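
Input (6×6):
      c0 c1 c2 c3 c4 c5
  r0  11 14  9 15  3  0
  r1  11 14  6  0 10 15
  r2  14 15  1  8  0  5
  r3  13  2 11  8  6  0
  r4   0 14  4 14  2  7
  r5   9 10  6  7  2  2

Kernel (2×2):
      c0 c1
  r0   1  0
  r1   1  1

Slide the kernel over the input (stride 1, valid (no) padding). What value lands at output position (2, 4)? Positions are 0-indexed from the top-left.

6

The receptive field on the input at this output position is [0 5 / 6 0]. Elementwise product with the kernel and sum: 0·1 + 6·1 + 0·1.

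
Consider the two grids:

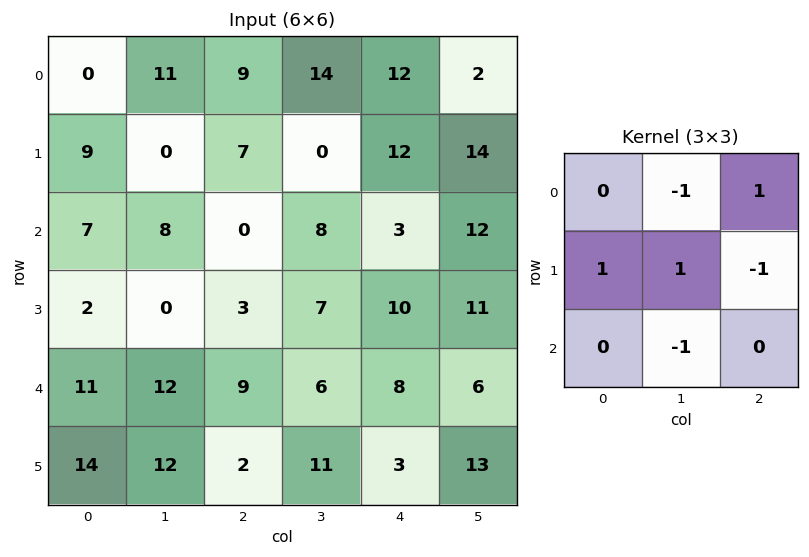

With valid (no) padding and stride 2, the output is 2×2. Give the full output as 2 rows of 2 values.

-8 -15
-21 -11

Output[0,0]: The receptive field on the input at this output position is [0 11 9 / 9 0 7 / 7 8 0]. Elementwise product with the kernel and sum: 11·-1 + 9·1 + 9·1 + 0·1 + 7·-1 + 8·-1.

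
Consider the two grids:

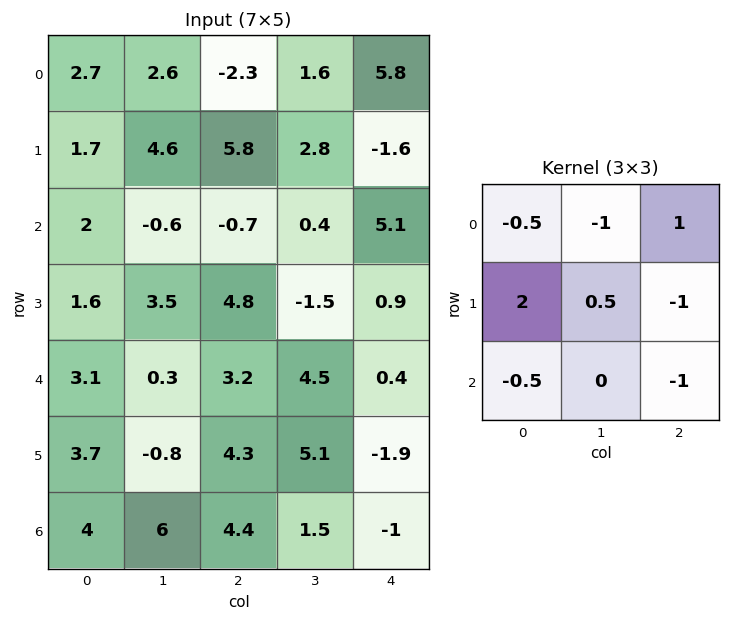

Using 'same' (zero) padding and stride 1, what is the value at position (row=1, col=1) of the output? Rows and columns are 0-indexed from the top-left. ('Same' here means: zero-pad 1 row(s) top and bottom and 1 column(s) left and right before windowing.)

-6.65

The receptive field on the zero-padded input at this output position is [2.7 2.6 -2.3 / 1.7 4.6 5.8 / 2 -0.6 -0.7]. Elementwise product with the kernel and sum: 2.7·-0.5 + 2.6·-1 + -2.3·1 + 1.7·2 + 4.6·0.5 + 5.8·-1 + 2·-0.5 + -0.7·-1.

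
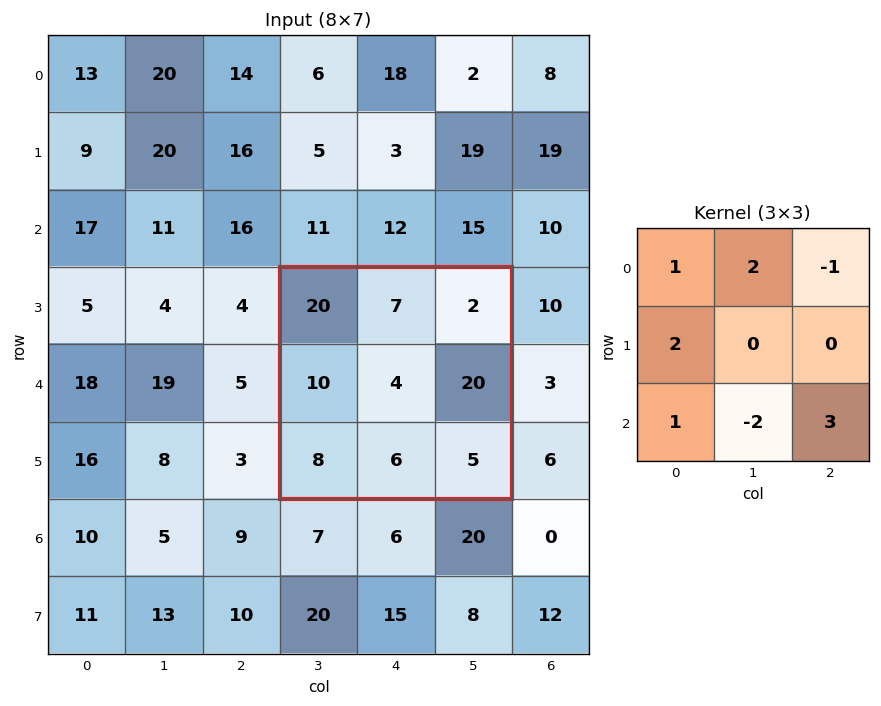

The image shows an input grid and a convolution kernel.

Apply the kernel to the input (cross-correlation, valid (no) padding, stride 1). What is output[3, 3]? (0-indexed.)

The receptive field on the input at this output position is [20 7 2 / 10 4 20 / 8 6 5]. Elementwise product with the kernel and sum: 20·1 + 7·2 + 2·-1 + 10·2 + 8·1 + 6·-2 + 5·3.

63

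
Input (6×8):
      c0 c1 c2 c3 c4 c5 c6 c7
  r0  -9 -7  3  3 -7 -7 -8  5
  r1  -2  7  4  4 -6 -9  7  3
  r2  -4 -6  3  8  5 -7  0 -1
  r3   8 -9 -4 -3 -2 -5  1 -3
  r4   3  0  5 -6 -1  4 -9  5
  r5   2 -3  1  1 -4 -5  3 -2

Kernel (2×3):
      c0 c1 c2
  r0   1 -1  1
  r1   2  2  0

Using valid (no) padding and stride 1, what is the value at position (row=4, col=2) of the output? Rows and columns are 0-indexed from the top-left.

The receptive field on the input at this output position is [5 -6 -1 / 1 1 -4]. Elementwise product with the kernel and sum: 5·1 + -6·-1 + -1·1 + 1·2 + 1·2.

14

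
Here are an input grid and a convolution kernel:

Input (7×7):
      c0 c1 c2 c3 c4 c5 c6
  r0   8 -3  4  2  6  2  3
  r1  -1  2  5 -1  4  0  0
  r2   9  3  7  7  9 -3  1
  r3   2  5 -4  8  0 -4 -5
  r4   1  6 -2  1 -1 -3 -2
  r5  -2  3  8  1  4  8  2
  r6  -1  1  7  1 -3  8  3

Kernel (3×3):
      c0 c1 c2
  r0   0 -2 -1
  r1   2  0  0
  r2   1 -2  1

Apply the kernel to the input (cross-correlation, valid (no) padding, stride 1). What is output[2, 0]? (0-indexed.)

-22

The receptive field on the input at this output position is [9 3 7 / 2 5 -4 / 1 6 -2]. Elementwise product with the kernel and sum: 3·-2 + 7·-1 + 2·2 + 1·1 + 6·-2 + -2·1.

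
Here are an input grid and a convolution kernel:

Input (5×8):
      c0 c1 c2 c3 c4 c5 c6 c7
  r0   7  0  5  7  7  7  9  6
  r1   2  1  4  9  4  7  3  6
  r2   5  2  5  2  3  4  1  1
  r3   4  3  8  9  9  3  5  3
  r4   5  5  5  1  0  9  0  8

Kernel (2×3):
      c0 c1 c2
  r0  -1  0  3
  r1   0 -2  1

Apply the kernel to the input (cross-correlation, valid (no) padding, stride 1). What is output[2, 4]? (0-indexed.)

The receptive field on the input at this output position is [3 4 1 / 9 3 5]. Elementwise product with the kernel and sum: 3·-1 + 1·3 + 3·-2 + 5·1.

-1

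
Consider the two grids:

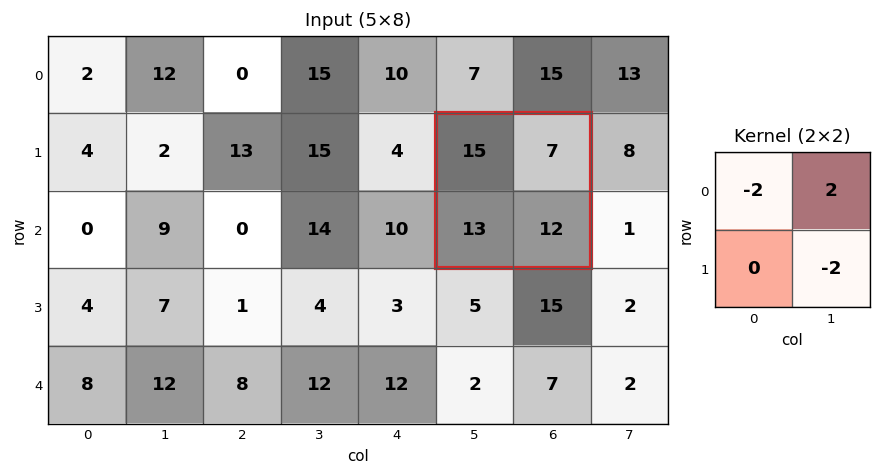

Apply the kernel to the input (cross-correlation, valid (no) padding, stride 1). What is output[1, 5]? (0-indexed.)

-40

The receptive field on the input at this output position is [15 7 / 13 12]. Elementwise product with the kernel and sum: 15·-2 + 7·2 + 12·-2.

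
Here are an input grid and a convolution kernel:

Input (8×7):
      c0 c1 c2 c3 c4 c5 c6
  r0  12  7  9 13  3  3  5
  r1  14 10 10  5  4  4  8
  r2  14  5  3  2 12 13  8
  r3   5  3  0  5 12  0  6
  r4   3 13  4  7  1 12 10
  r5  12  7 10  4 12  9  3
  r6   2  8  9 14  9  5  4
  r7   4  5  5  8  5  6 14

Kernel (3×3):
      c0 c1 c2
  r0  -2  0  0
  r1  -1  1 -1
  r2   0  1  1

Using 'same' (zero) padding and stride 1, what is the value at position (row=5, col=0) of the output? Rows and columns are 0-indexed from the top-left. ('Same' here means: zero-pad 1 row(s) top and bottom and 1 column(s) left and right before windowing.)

15

The receptive field on the zero-padded input at this output position is [0 3 13 / 0 12 7 / 0 2 8]. Elementwise product with the kernel and sum: 0·-2 + 0·-1 + 12·1 + 7·-1 + 2·1 + 8·1.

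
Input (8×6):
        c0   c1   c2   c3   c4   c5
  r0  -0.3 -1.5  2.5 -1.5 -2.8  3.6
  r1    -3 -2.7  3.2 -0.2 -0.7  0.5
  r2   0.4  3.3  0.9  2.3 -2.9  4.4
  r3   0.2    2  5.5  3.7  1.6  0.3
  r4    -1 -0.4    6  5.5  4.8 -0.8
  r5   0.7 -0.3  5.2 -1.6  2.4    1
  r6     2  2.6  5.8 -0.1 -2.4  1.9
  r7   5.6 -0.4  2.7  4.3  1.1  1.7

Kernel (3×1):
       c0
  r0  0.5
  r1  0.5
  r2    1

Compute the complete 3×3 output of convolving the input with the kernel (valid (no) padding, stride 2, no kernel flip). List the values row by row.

Output[0,0]: The receptive field on the input at this output position is [-0.3 / -3 / 0.4]. Elementwise product with the kernel and sum: -0.3·0.5 + -3·0.5 + 0.4·1.
Output[0,1]: The receptive field on the input at this output position is [2.5 / 3.2 / 0.9]. Elementwise product with the kernel and sum: 2.5·0.5 + 3.2·0.5 + 0.9·1.

-1.25 3.75 -4.65
-0.7 9.2 4.15
1.85 11.4 1.2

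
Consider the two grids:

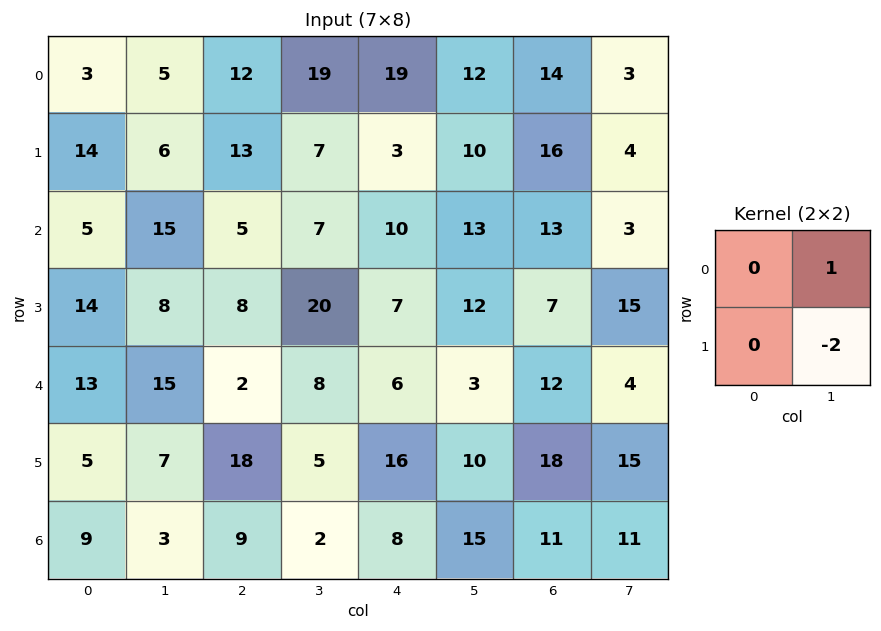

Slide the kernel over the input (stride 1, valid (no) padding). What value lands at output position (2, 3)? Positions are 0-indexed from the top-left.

The receptive field on the input at this output position is [7 10 / 20 7]. Elementwise product with the kernel and sum: 10·1 + 7·-2.

-4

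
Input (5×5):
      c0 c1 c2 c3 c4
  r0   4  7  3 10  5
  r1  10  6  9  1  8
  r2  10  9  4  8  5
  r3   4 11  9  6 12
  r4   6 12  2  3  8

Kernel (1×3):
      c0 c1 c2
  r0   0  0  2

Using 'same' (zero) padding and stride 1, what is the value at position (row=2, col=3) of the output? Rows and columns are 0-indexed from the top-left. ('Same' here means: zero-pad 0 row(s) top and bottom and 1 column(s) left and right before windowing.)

10

The receptive field on the zero-padded input at this output position is [4 8 5]. Elementwise product with the kernel and sum: 5·2.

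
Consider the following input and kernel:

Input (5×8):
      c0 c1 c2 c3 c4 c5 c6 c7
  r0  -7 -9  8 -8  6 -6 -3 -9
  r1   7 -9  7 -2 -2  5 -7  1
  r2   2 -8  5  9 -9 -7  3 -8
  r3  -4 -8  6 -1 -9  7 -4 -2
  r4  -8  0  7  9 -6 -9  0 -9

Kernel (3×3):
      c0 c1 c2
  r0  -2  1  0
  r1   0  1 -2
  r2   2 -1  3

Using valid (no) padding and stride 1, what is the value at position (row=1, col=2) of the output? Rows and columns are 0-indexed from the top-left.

-3

The receptive field on the input at this output position is [7 -2 -2 / 5 9 -9 / 6 -1 -9]. Elementwise product with the kernel and sum: 7·-2 + -2·1 + 9·1 + -9·-2 + 6·2 + -1·-1 + -9·3.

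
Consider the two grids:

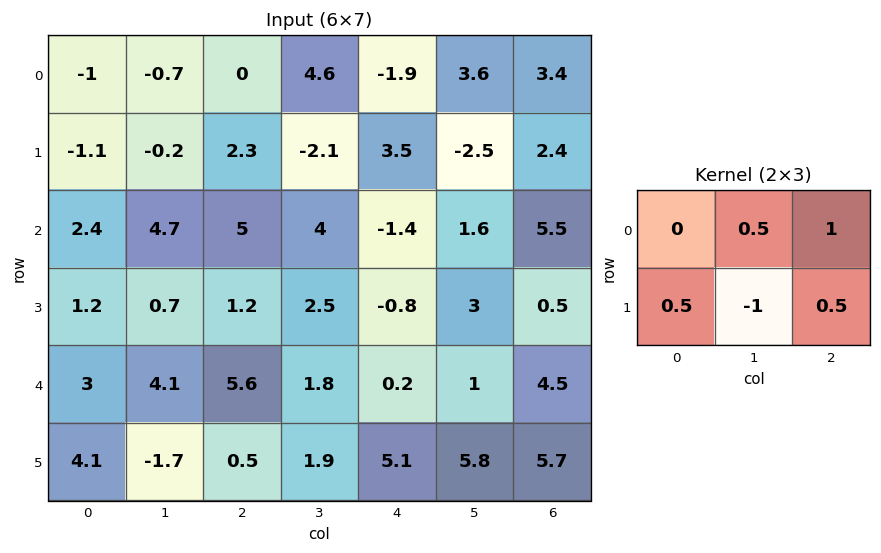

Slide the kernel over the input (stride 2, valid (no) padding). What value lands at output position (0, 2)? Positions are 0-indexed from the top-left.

10.65

The receptive field on the input at this output position is [-1.9 3.6 3.4 / 3.5 -2.5 2.4]. Elementwise product with the kernel and sum: 3.6·0.5 + 3.4·1 + 3.5·0.5 + -2.5·-1 + 2.4·0.5.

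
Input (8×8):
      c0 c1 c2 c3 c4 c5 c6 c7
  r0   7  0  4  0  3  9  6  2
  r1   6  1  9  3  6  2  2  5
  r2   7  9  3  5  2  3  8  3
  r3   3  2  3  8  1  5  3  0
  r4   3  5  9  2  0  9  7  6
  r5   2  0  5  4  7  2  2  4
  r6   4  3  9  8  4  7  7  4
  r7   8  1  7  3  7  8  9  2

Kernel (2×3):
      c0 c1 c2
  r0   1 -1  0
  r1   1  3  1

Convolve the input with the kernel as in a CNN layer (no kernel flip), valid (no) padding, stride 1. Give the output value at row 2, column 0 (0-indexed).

The receptive field on the input at this output position is [7 9 3 / 3 2 3]. Elementwise product with the kernel and sum: 7·1 + 9·-1 + 3·1 + 2·3 + 3·1.

10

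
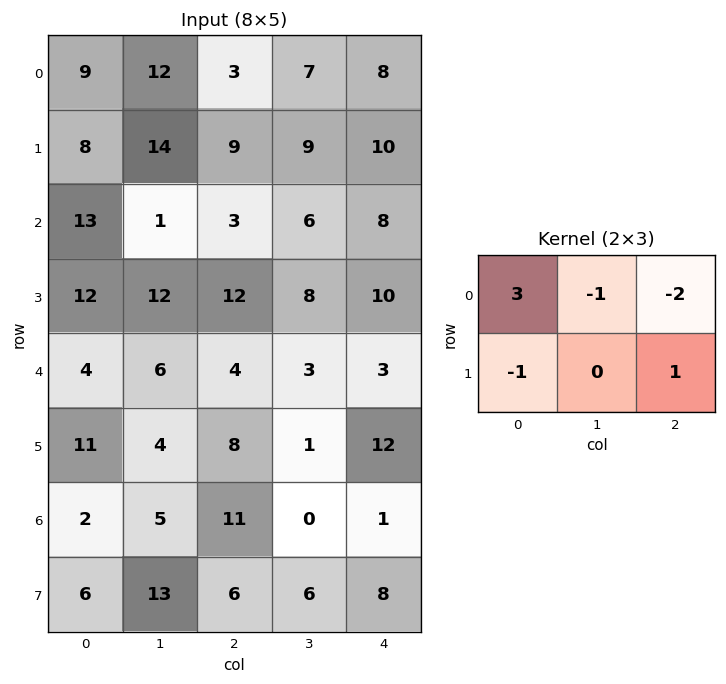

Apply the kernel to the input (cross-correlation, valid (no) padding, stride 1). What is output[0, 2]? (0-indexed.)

-13

The receptive field on the input at this output position is [3 7 8 / 9 9 10]. Elementwise product with the kernel and sum: 3·3 + 7·-1 + 8·-2 + 9·-1 + 10·1.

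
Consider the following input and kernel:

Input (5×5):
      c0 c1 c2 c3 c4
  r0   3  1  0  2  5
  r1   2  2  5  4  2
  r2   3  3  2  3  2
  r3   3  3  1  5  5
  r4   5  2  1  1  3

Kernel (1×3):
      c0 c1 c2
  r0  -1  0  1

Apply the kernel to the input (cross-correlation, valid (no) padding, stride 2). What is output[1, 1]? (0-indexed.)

The receptive field on the input at this output position is [2 3 2]. Elementwise product with the kernel and sum: 2·-1 + 2·1.

0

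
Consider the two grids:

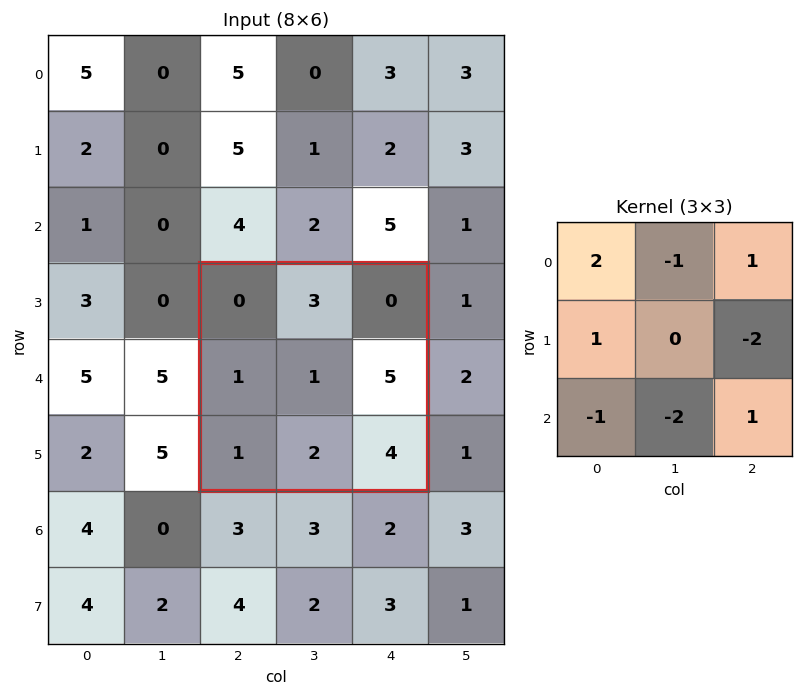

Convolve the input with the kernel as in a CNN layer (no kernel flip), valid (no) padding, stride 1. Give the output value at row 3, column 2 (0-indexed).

The receptive field on the input at this output position is [0 3 0 / 1 1 5 / 1 2 4]. Elementwise product with the kernel and sum: 0·2 + 3·-1 + 0·1 + 1·1 + 5·-2 + 1·-1 + 2·-2 + 4·1.

-13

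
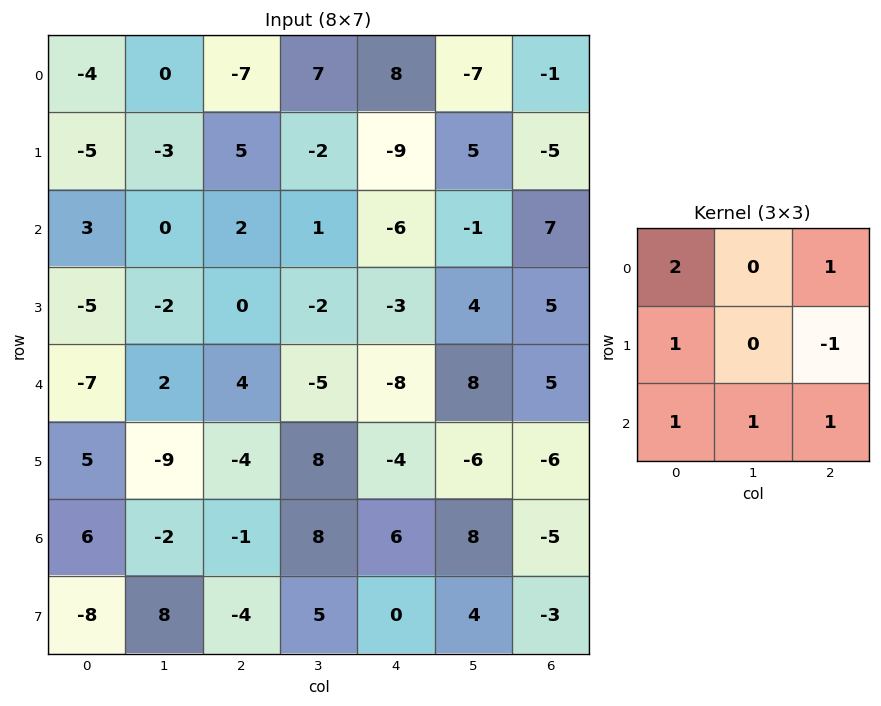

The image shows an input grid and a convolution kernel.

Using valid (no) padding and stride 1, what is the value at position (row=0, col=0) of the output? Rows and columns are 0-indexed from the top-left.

The receptive field on the input at this output position is [-4 0 -7 / -5 -3 5 / 3 0 2]. Elementwise product with the kernel and sum: -4·2 + -7·1 + -5·1 + 5·-1 + 3·1 + 0·1 + 2·1.

-20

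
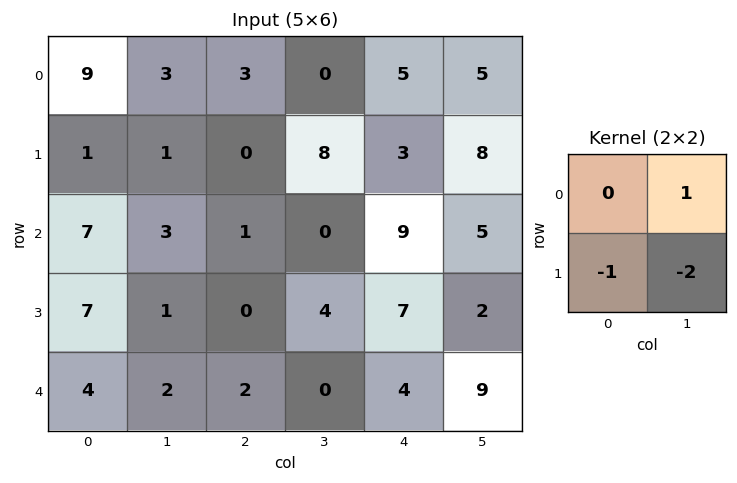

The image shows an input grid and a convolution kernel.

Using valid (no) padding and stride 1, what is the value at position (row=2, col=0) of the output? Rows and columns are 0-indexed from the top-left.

-6

The receptive field on the input at this output position is [7 3 / 7 1]. Elementwise product with the kernel and sum: 3·1 + 7·-1 + 1·-2.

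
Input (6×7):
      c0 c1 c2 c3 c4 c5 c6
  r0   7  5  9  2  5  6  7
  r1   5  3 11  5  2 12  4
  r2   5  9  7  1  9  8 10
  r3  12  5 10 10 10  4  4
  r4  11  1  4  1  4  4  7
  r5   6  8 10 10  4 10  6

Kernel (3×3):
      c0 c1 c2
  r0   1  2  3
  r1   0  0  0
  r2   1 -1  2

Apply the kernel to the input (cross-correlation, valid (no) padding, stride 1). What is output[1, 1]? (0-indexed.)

55

The receptive field on the input at this output position is [3 11 5 / 9 7 1 / 5 10 10]. Elementwise product with the kernel and sum: 3·1 + 11·2 + 5·3 + 5·1 + 10·-1 + 10·2.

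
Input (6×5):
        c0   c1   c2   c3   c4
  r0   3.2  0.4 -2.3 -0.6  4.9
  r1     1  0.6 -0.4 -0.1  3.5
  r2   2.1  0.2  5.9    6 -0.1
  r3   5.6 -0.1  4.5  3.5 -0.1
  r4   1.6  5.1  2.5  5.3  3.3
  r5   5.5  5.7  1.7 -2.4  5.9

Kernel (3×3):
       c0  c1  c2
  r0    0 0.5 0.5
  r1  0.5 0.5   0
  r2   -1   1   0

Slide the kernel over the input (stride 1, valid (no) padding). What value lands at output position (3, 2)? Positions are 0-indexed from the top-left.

The receptive field on the input at this output position is [4.5 3.5 -0.1 / 2.5 5.3 3.3 / 1.7 -2.4 5.9]. Elementwise product with the kernel and sum: 3.5·0.5 + -0.1·0.5 + 2.5·0.5 + 5.3·0.5 + 1.7·-1 + -2.4·1.

1.5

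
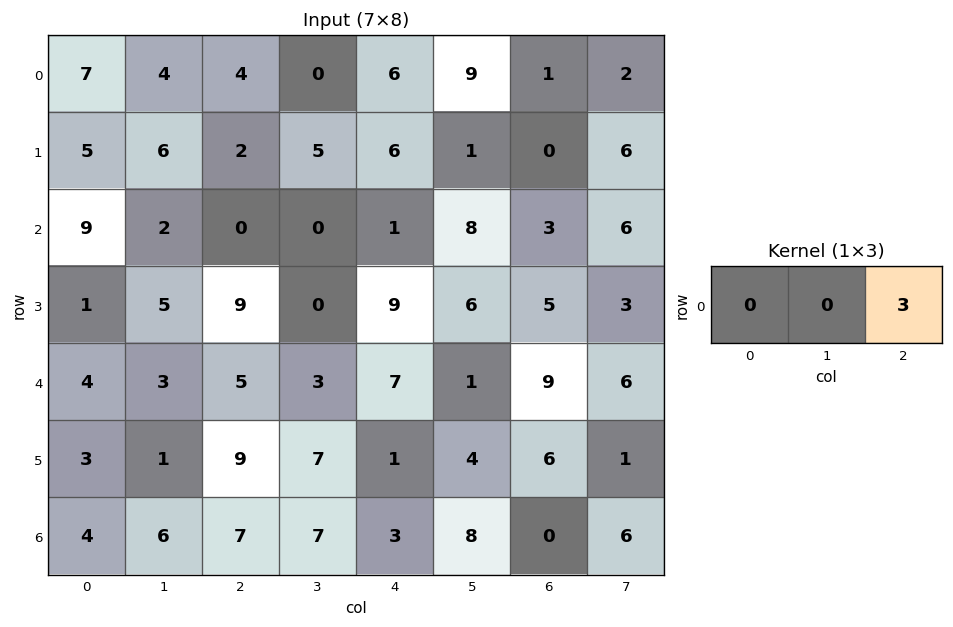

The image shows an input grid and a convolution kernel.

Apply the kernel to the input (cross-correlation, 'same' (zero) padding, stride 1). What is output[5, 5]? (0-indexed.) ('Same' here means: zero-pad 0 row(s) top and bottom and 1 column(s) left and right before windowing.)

The receptive field on the zero-padded input at this output position is [1 4 6]. Elementwise product with the kernel and sum: 6·3.

18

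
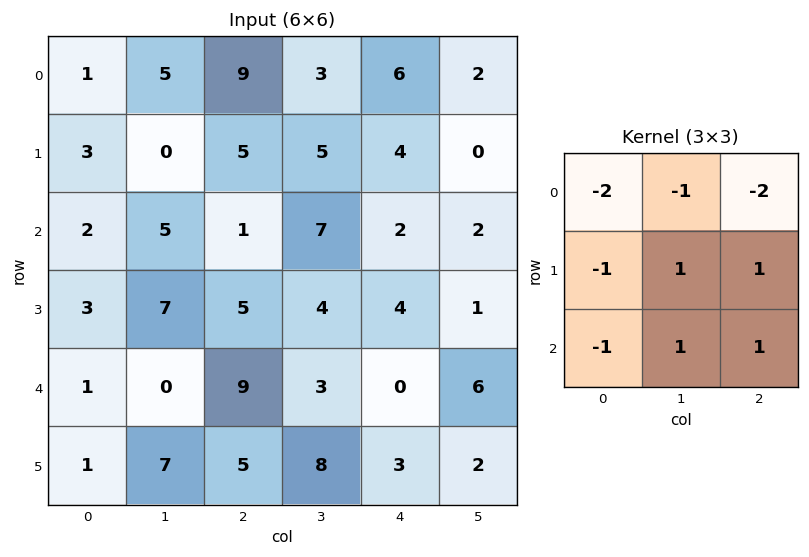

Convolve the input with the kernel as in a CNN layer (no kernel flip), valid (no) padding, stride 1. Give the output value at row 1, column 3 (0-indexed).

-16

The receptive field on the input at this output position is [5 4 0 / 7 2 2 / 4 4 1]. Elementwise product with the kernel and sum: 5·-2 + 4·-1 + 0·-2 + 7·-1 + 2·1 + 2·1 + 4·-1 + 4·1 + 1·1.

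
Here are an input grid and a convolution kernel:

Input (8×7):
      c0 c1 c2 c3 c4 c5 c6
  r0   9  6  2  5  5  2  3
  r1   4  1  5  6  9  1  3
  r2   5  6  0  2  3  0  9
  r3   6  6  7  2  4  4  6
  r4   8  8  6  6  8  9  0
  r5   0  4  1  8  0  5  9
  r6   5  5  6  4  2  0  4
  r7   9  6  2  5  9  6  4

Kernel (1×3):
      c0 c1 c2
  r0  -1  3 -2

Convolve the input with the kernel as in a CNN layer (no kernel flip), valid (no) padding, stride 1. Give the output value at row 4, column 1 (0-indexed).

The receptive field on the input at this output position is [8 6 6]. Elementwise product with the kernel and sum: 8·-1 + 6·3 + 6·-2.

-2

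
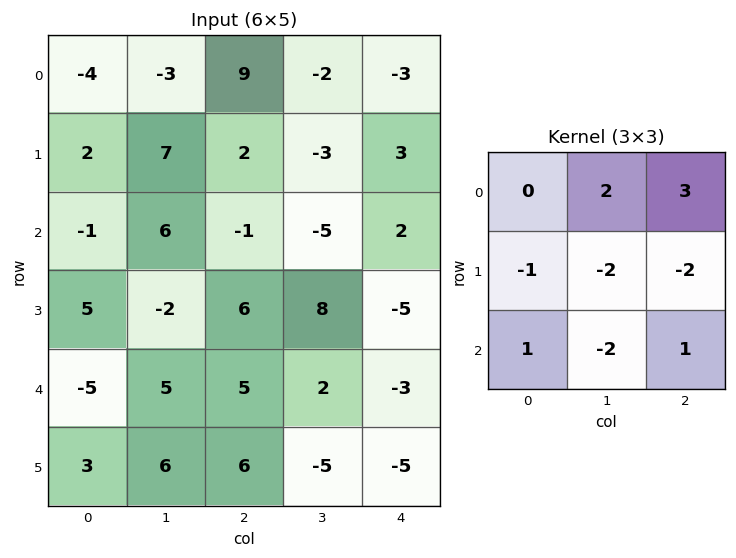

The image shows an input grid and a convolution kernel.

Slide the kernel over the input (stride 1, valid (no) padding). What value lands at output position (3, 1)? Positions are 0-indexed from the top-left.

6

The receptive field on the input at this output position is [-2 6 8 / 5 5 2 / 6 6 -5]. Elementwise product with the kernel and sum: 6·2 + 8·3 + 5·-1 + 5·-2 + 2·-2 + 6·1 + 6·-2 + -5·1.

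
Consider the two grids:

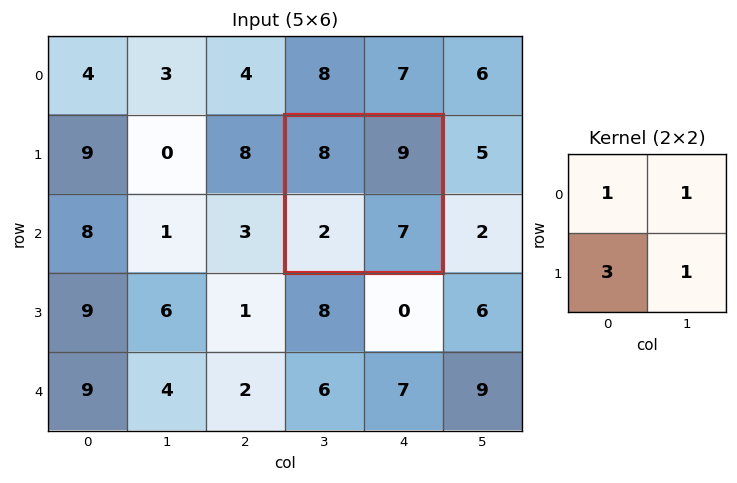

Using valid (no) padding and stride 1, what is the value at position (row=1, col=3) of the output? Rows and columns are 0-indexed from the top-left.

The receptive field on the input at this output position is [8 9 / 2 7]. Elementwise product with the kernel and sum: 8·1 + 9·1 + 2·3 + 7·1.

30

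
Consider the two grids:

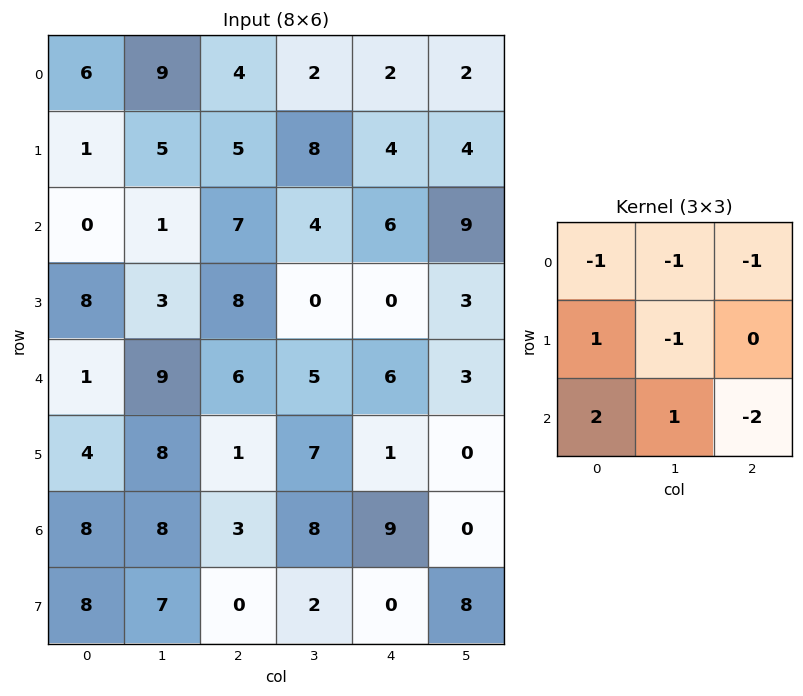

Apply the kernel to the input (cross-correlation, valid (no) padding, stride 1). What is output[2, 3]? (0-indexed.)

-9

The receptive field on the input at this output position is [4 6 9 / 0 0 3 / 5 6 3]. Elementwise product with the kernel and sum: 4·-1 + 6·-1 + 9·-1 + 0·1 + 0·-1 + 5·2 + 6·1 + 3·-2.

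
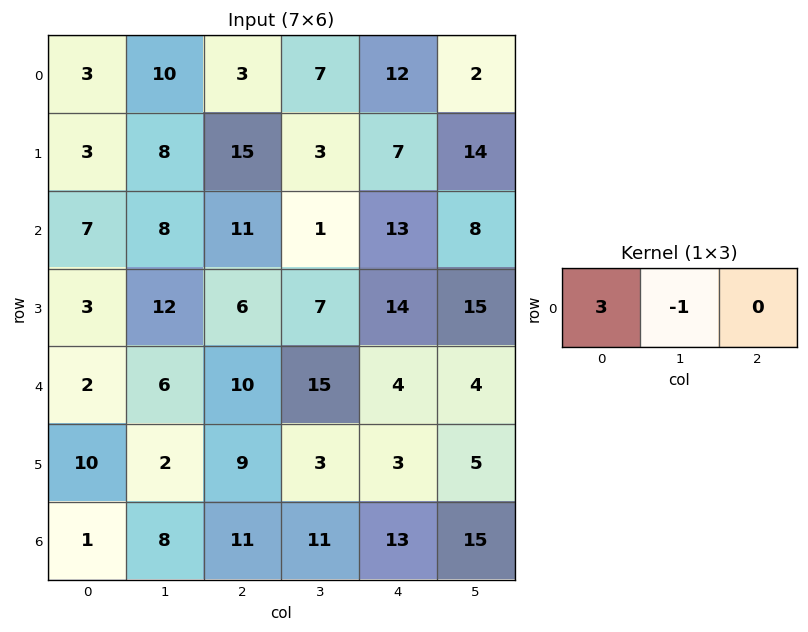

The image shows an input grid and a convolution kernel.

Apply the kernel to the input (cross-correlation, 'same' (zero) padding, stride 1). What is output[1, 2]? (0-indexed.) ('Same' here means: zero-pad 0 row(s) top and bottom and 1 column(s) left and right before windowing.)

9

The receptive field on the zero-padded input at this output position is [8 15 3]. Elementwise product with the kernel and sum: 8·3 + 15·-1.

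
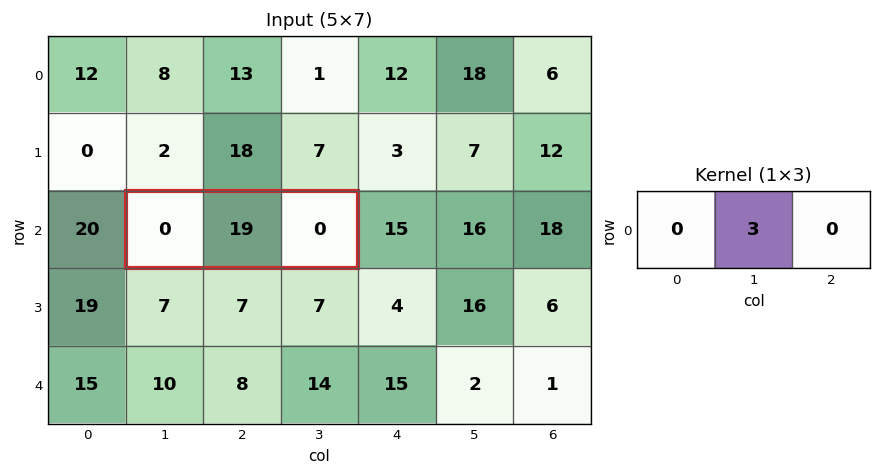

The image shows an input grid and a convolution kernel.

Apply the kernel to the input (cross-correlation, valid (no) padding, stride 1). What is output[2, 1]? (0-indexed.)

57

The receptive field on the input at this output position is [0 19 0]. Elementwise product with the kernel and sum: 19·3.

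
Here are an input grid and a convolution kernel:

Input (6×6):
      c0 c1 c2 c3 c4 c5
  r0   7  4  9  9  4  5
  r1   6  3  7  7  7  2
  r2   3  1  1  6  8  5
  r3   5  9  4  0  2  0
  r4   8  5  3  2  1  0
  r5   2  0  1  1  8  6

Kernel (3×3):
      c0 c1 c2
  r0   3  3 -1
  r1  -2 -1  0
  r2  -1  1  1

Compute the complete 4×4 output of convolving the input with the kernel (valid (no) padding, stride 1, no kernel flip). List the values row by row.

Output[0,0]: The receptive field on the input at this output position is [7 4 9 / 6 3 7 / 3 1 1]. Elementwise product with the kernel and sum: 7·3 + 4·3 + 9·-1 + 6·-2 + 3·-1 + 3·-1 + 1·1 + 1·1.

8 23 42 20
21 15 25 22
-8 -22 5 34
16 28 10 14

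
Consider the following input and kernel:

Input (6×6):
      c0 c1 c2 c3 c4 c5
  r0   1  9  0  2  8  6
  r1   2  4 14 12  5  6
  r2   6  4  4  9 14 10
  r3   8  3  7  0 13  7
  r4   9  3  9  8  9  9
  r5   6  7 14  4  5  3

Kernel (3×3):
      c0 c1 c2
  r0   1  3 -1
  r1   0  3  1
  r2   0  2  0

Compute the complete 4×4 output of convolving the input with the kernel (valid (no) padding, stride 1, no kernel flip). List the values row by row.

62 69 57 69
22 69 86 99
36 46 46 105
42 87 35 78

Output[0,0]: The receptive field on the input at this output position is [1 9 0 / 2 4 14 / 6 4 4]. Elementwise product with the kernel and sum: 1·1 + 9·3 + 0·-1 + 4·3 + 14·1 + 4·2.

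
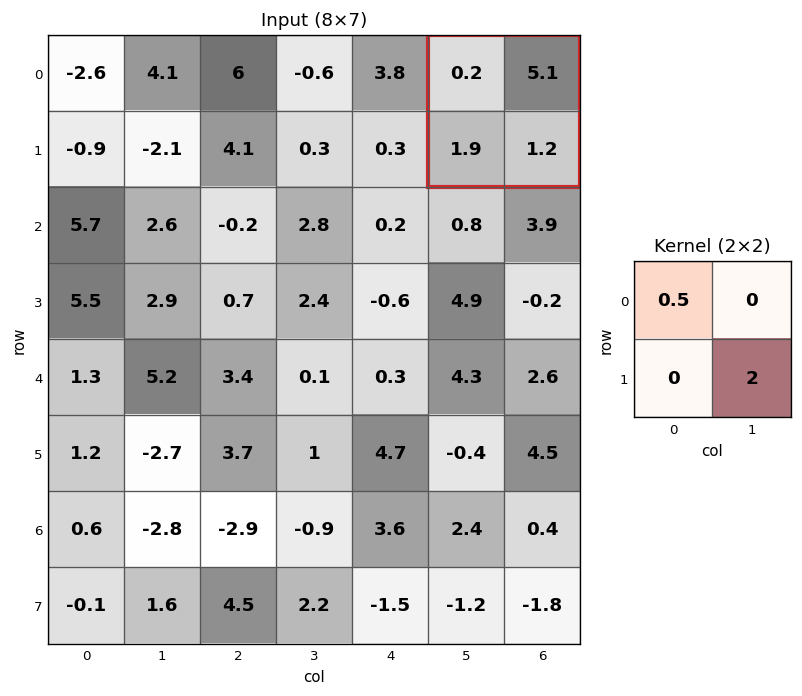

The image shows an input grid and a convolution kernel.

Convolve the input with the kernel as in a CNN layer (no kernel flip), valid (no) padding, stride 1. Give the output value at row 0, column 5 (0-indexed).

2.5

The receptive field on the input at this output position is [0.2 5.1 / 1.9 1.2]. Elementwise product with the kernel and sum: 0.2·0.5 + 1.2·2.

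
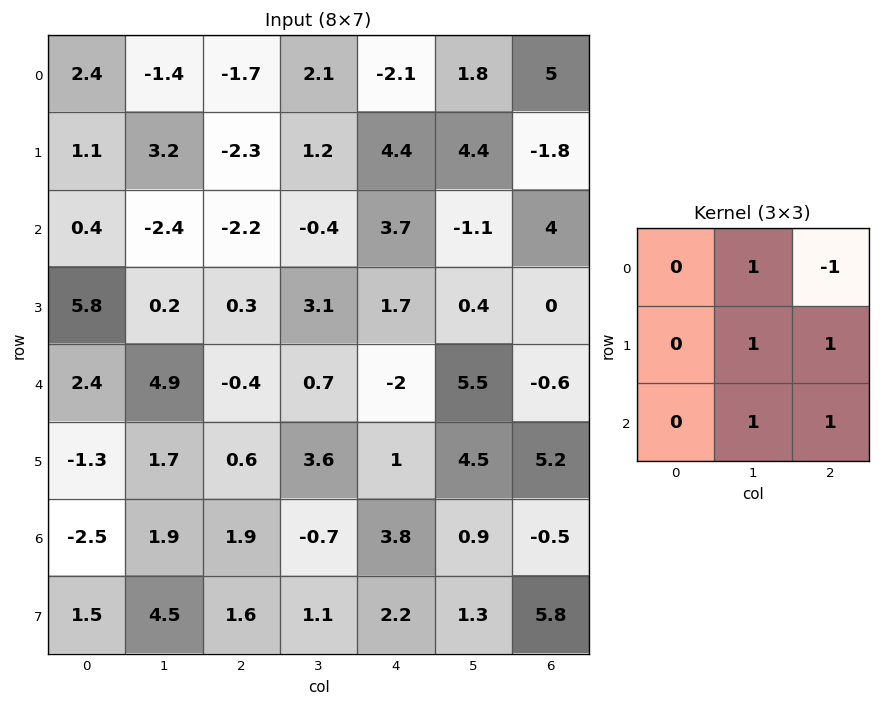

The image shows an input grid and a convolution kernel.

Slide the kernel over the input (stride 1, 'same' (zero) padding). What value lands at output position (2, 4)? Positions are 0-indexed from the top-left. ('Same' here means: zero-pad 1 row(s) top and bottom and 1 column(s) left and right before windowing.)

4.7

The receptive field on the zero-padded input at this output position is [1.2 4.4 4.4 / -0.4 3.7 -1.1 / 3.1 1.7 0.4]. Elementwise product with the kernel and sum: 4.4·1 + 4.4·-1 + 3.7·1 + -1.1·1 + 1.7·1 + 0.4·1.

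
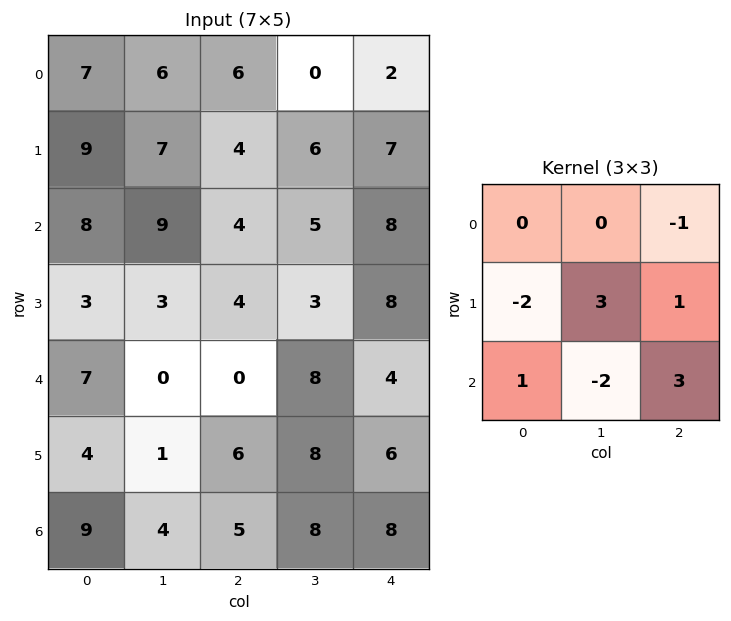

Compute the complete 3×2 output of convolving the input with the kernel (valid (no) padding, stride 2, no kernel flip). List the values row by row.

3 33
10 -3
17 27

Output[0,0]: The receptive field on the input at this output position is [7 6 6 / 9 7 4 / 8 9 4]. Elementwise product with the kernel and sum: 6·-1 + 9·-2 + 7·3 + 4·1 + 8·1 + 9·-2 + 4·3.
Output[0,1]: The receptive field on the input at this output position is [6 0 2 / 4 6 7 / 4 5 8]. Elementwise product with the kernel and sum: 2·-1 + 4·-2 + 6·3 + 7·1 + 4·1 + 5·-2 + 8·3.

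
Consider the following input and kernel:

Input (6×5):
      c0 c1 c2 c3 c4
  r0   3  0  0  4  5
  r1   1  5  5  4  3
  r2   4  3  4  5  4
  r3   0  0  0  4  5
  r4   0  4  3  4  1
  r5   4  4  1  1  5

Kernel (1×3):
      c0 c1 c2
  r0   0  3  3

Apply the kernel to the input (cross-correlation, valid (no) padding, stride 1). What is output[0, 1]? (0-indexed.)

The receptive field on the input at this output position is [0 0 4]. Elementwise product with the kernel and sum: 0·3 + 4·3.

12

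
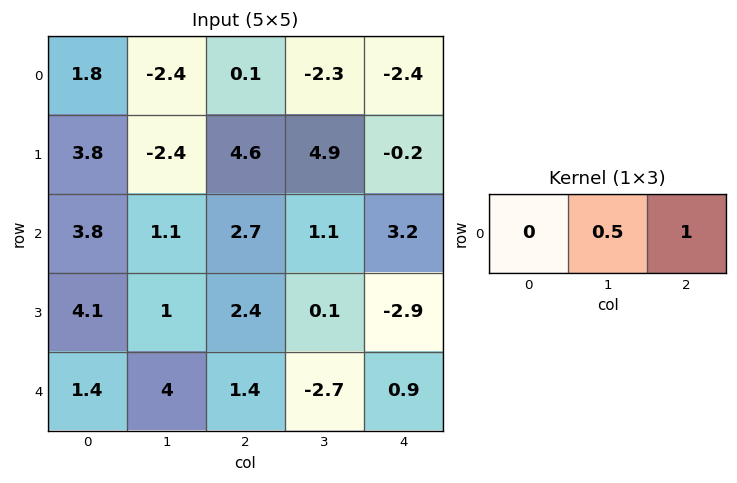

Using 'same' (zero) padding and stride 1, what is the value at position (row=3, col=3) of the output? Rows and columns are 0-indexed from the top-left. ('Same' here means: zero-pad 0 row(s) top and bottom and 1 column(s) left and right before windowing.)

The receptive field on the zero-padded input at this output position is [2.4 0.1 -2.9]. Elementwise product with the kernel and sum: 0.1·0.5 + -2.9·1.

-2.85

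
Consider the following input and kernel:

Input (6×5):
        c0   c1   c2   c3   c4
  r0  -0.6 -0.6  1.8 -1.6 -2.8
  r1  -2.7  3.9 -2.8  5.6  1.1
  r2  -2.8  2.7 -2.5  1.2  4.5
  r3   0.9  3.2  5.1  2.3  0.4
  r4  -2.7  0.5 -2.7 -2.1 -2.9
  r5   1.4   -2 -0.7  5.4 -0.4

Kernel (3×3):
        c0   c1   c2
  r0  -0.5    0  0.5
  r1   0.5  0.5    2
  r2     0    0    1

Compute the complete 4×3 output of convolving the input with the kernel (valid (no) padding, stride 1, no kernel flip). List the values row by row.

Output[0,0]: The receptive field on the input at this output position is [-0.6 -0.6 1.8 / -2.7 3.9 -2.8 / -2.8 2.7 -2.5]. Elementwise product with the kernel and sum: -0.6·-0.5 + 1.8·0.5 + -2.7·0.5 + 3.9·0.5 + -2.8·2 + -2.5·1.

-6.3 12.45 5.8
0 5.65 10.7
9.7 5.9 5.1
-5.1 -0.35 -10.95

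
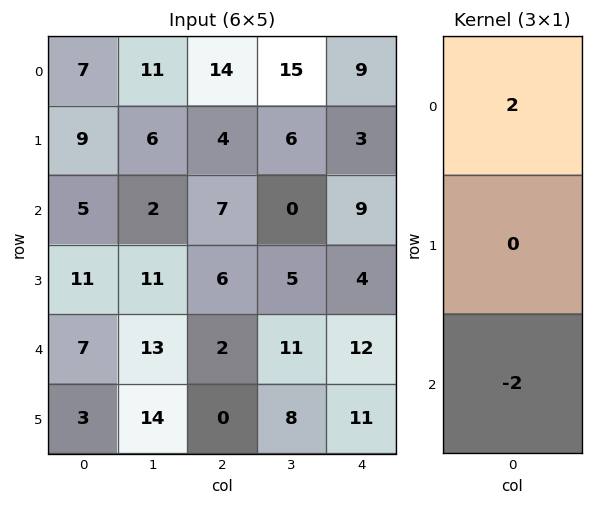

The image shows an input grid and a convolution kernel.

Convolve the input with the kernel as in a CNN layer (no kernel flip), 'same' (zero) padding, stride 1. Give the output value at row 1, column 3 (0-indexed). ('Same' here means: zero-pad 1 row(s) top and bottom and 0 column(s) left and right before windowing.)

The receptive field on the zero-padded input at this output position is [15 / 6 / 0]. Elementwise product with the kernel and sum: 15·2 + 0·-2.

30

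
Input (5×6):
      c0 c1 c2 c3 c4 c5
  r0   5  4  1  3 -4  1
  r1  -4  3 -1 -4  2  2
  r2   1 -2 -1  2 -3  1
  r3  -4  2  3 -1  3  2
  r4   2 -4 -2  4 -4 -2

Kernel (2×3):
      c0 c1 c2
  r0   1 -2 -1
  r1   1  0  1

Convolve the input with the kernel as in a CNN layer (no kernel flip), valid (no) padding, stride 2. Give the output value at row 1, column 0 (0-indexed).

5

The receptive field on the input at this output position is [1 -2 -1 / -4 2 3]. Elementwise product with the kernel and sum: 1·1 + -2·-2 + -1·-1 + -4·1 + 3·1.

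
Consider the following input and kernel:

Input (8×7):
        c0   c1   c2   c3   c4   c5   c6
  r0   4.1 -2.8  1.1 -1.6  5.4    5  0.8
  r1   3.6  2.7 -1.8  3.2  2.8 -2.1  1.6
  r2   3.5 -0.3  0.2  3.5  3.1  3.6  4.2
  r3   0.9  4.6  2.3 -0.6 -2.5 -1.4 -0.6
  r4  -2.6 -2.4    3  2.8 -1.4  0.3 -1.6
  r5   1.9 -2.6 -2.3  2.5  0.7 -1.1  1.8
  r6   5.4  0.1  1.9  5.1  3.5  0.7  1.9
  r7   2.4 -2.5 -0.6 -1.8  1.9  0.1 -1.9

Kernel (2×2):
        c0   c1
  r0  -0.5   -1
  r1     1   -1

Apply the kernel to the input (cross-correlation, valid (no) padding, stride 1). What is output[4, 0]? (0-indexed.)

The receptive field on the input at this output position is [-2.6 -2.4 / 1.9 -2.6]. Elementwise product with the kernel and sum: -2.6·-0.5 + -2.4·-1 + 1.9·1 + -2.6·-1.

8.2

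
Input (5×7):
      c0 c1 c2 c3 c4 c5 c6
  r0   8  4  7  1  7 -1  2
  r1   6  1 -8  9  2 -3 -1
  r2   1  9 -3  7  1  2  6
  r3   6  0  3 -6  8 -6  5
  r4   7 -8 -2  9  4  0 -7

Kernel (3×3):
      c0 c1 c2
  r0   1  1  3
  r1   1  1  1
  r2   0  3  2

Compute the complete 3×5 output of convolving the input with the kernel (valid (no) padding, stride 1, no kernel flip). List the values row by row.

53 21 55 20 28
-4 30 10 24 -3
-18 36 47 22 14

Output[0,0]: The receptive field on the input at this output position is [8 4 7 / 6 1 -8 / 1 9 -3]. Elementwise product with the kernel and sum: 8·1 + 4·1 + 7·3 + 6·1 + 1·1 + -8·1 + 9·3 + -3·2.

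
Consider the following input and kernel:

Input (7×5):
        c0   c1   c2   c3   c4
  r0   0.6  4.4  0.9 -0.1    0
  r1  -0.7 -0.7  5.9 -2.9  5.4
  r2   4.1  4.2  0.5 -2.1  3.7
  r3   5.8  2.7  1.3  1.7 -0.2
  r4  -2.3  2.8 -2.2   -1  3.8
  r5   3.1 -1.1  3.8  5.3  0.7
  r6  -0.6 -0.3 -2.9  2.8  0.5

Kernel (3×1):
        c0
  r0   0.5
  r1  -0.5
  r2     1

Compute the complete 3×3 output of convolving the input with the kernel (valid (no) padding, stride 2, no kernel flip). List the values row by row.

4.75 -2 1
-3.15 -2.6 5.75
-3.3 -5.9 2.05

Output[0,0]: The receptive field on the input at this output position is [0.6 / -0.7 / 4.1]. Elementwise product with the kernel and sum: 0.6·0.5 + -0.7·-0.5 + 4.1·1.
Output[0,1]: The receptive field on the input at this output position is [0.9 / 5.9 / 0.5]. Elementwise product with the kernel and sum: 0.9·0.5 + 5.9·-0.5 + 0.5·1.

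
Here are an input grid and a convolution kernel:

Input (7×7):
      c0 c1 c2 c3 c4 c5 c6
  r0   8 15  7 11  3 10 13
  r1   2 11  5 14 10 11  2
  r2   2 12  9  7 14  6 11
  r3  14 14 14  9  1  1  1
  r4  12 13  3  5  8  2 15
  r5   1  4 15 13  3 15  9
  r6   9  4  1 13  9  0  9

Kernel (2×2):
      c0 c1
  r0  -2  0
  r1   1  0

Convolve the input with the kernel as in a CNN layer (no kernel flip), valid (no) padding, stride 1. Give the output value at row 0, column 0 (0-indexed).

-14

The receptive field on the input at this output position is [8 15 / 2 11]. Elementwise product with the kernel and sum: 8·-2 + 2·1.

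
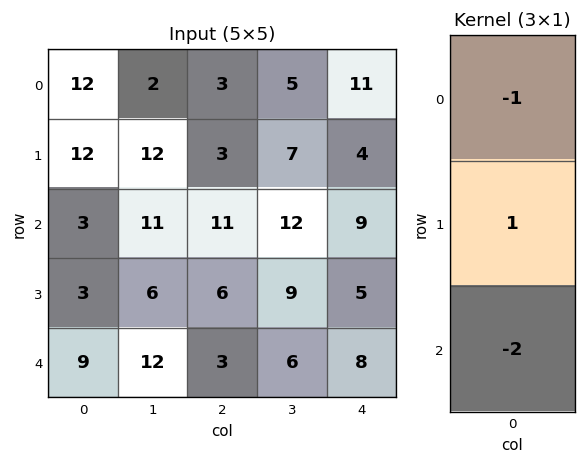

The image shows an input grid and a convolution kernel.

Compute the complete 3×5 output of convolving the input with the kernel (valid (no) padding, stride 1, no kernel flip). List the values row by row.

Output[0,0]: The receptive field on the input at this output position is [12 / 12 / 3]. Elementwise product with the kernel and sum: 12·-1 + 12·1 + 3·-2.
Output[0,1]: The receptive field on the input at this output position is [2 / 12 / 11]. Elementwise product with the kernel and sum: 2·-1 + 12·1 + 11·-2.

-6 -12 -22 -22 -25
-15 -13 -4 -13 -5
-18 -29 -11 -15 -20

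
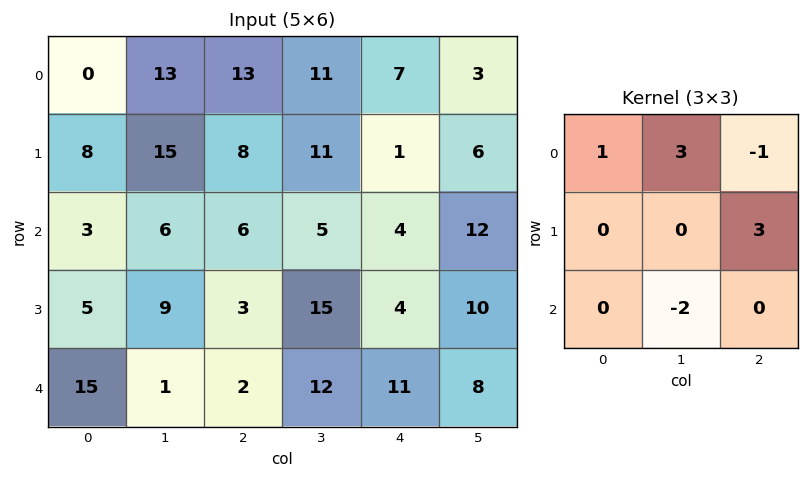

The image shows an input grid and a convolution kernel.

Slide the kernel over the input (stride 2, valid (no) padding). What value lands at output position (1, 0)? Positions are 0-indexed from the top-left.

The receptive field on the input at this output position is [3 6 6 / 5 9 3 / 15 1 2]. Elementwise product with the kernel and sum: 3·1 + 6·3 + 6·-1 + 3·3 + 1·-2.

22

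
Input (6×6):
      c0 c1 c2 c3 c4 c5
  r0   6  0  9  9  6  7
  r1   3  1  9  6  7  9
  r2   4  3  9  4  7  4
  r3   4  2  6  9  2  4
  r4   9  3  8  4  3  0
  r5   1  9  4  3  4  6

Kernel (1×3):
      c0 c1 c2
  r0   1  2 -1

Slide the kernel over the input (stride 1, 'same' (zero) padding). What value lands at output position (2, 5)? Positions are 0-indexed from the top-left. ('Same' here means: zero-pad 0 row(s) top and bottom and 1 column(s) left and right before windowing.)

The receptive field on the zero-padded input at this output position is [7 4 0]. Elementwise product with the kernel and sum: 7·1 + 4·2 + 0·-1.

15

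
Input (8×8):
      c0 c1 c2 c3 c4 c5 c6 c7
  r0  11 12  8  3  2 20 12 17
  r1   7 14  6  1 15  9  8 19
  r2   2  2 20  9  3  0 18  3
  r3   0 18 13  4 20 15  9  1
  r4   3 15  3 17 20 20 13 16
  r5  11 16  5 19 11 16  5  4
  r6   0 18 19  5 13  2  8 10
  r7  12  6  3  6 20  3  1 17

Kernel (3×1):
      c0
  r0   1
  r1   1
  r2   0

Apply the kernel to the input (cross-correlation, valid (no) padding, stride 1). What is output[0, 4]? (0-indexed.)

The receptive field on the input at this output position is [2 / 15 / 3]. Elementwise product with the kernel and sum: 2·1 + 15·1.

17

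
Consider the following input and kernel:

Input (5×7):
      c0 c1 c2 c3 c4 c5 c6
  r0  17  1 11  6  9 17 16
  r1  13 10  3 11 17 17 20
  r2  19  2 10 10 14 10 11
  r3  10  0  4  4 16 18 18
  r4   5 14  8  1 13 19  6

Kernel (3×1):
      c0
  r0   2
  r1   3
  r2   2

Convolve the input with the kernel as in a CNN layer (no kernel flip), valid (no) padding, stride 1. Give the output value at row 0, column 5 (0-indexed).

105

The receptive field on the input at this output position is [17 / 17 / 10]. Elementwise product with the kernel and sum: 17·2 + 17·3 + 10·2.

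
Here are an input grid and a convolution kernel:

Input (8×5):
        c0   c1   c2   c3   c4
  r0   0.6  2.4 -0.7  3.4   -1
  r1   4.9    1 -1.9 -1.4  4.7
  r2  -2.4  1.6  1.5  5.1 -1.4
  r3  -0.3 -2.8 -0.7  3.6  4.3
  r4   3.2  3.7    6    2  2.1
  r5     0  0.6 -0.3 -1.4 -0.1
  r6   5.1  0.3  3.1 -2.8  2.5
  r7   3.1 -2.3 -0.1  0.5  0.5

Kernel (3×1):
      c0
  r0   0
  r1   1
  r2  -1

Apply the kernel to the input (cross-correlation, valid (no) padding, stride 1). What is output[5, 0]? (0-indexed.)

The receptive field on the input at this output position is [0 / 5.1 / 3.1]. Elementwise product with the kernel and sum: 5.1·1 + 3.1·-1.

2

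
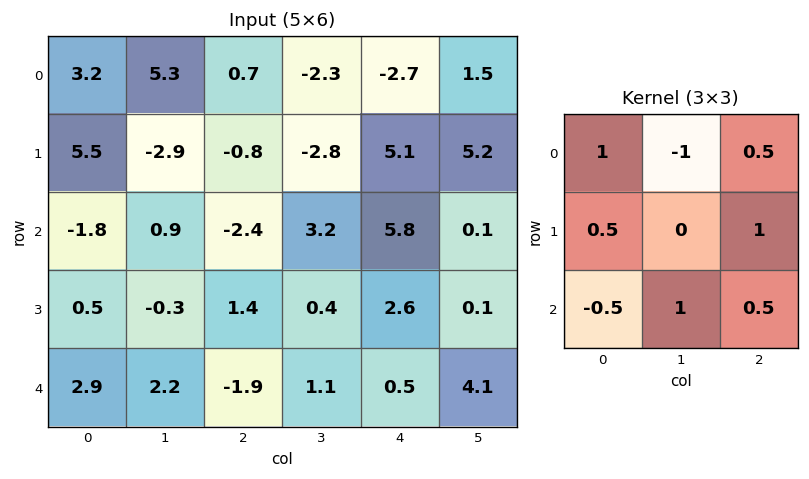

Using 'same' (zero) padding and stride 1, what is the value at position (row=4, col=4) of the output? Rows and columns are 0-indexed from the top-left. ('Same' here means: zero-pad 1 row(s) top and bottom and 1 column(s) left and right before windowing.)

2.5

The receptive field on the zero-padded input at this output position is [0.4 2.6 0.1 / 1.1 0.5 4.1 / 0 0 0]. Elementwise product with the kernel and sum: 0.4·1 + 2.6·-1 + 0.1·0.5 + 1.1·0.5 + 4.1·1 + 0·-0.5 + 0·1 + 0·0.5.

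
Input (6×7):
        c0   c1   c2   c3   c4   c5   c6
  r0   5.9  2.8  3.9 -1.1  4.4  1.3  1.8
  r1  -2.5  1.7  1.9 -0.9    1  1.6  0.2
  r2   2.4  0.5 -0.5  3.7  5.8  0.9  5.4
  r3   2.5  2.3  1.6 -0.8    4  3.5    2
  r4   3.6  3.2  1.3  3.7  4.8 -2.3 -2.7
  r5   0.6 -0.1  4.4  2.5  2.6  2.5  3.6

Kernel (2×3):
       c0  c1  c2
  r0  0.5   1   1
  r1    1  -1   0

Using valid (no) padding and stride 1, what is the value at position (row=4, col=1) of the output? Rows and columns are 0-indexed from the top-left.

2.1

The receptive field on the input at this output position is [3.2 1.3 3.7 / -0.1 4.4 2.5]. Elementwise product with the kernel and sum: 3.2·0.5 + 1.3·1 + 3.7·1 + -0.1·1 + 4.4·-1.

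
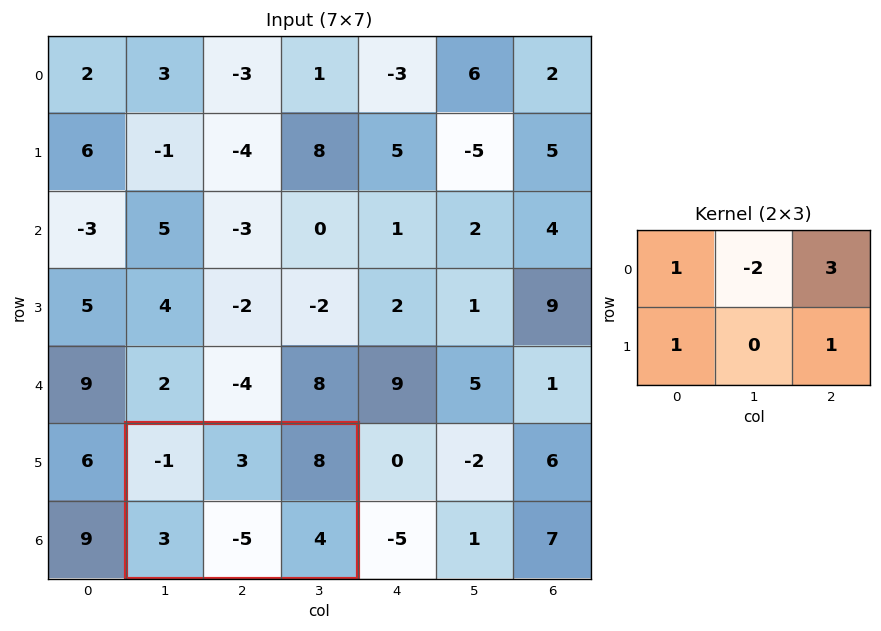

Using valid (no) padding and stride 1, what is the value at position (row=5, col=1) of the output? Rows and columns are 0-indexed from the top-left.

24

The receptive field on the input at this output position is [-1 3 8 / 3 -5 4]. Elementwise product with the kernel and sum: -1·1 + 3·-2 + 8·3 + 3·1 + 4·1.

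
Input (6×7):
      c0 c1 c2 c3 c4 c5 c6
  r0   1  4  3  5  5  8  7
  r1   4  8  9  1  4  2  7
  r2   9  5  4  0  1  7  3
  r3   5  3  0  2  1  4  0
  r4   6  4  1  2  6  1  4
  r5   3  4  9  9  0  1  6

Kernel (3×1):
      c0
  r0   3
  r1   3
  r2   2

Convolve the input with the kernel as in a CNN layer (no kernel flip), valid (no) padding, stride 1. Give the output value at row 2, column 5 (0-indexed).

The receptive field on the input at this output position is [7 / 4 / 1]. Elementwise product with the kernel and sum: 7·3 + 4·3 + 1·2.

35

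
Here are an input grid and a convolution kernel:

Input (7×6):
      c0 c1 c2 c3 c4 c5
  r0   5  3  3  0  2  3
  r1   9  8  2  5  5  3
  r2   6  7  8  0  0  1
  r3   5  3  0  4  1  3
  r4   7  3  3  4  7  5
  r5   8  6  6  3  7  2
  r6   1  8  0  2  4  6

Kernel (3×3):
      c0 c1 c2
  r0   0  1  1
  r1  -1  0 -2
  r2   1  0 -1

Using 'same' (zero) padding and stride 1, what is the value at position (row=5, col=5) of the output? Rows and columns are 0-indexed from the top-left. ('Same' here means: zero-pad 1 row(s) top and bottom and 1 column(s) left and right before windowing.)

2

The receptive field on the zero-padded input at this output position is [7 5 0 / 7 2 0 / 4 6 0]. Elementwise product with the kernel and sum: 5·1 + 0·1 + 7·-1 + 0·-2 + 4·1 + 0·-1.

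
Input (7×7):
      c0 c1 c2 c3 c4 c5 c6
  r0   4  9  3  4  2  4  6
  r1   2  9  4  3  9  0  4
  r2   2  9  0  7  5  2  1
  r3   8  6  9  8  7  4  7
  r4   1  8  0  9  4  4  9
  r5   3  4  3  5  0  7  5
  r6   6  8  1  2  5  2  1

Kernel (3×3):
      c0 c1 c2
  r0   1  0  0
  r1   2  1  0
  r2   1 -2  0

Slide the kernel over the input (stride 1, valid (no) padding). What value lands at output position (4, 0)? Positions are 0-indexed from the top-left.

1

The receptive field on the input at this output position is [1 8 0 / 3 4 3 / 6 8 1]. Elementwise product with the kernel and sum: 1·1 + 3·2 + 4·1 + 6·1 + 8·-2.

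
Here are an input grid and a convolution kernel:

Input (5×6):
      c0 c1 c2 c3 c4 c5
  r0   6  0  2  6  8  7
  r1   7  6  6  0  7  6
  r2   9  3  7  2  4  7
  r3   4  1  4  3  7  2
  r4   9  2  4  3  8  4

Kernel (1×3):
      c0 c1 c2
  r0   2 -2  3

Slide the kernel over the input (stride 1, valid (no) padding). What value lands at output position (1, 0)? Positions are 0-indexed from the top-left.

20

The receptive field on the input at this output position is [7 6 6]. Elementwise product with the kernel and sum: 7·2 + 6·-2 + 6·3.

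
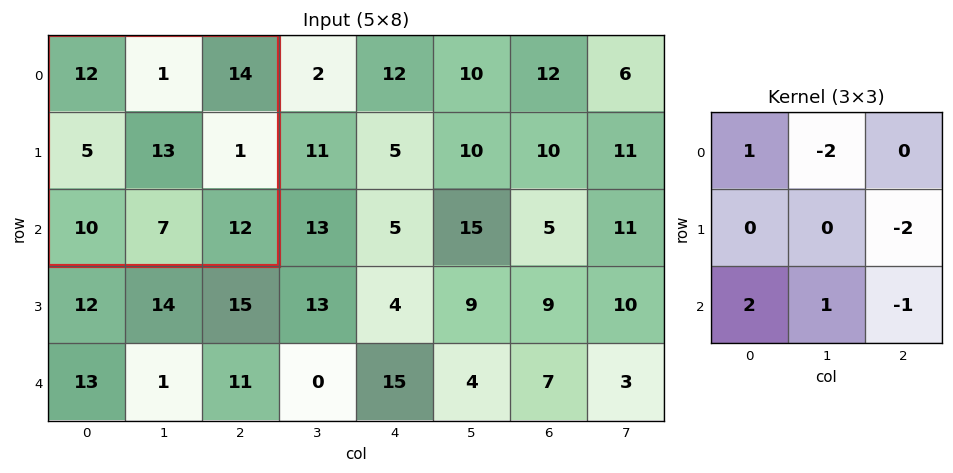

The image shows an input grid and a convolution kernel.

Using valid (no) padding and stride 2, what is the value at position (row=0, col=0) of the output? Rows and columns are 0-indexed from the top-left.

23

The receptive field on the input at this output position is [12 1 14 / 5 13 1 / 10 7 12]. Elementwise product with the kernel and sum: 12·1 + 1·-2 + 1·-2 + 10·2 + 7·1 + 12·-1.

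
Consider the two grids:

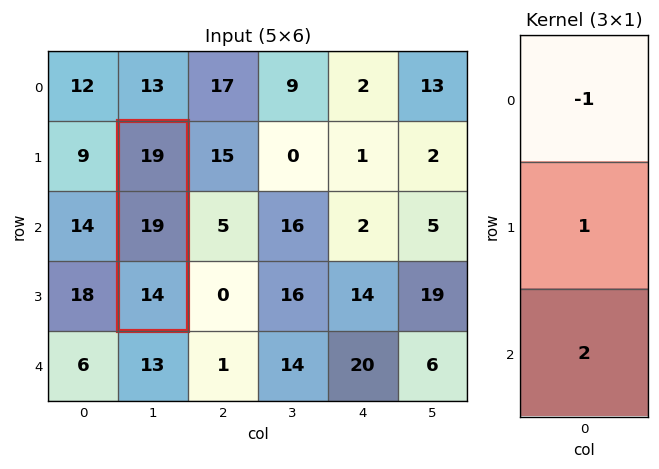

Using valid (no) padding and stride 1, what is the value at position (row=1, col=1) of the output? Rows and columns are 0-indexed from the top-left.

28

The receptive field on the input at this output position is [19 / 19 / 14]. Elementwise product with the kernel and sum: 19·-1 + 19·1 + 14·2.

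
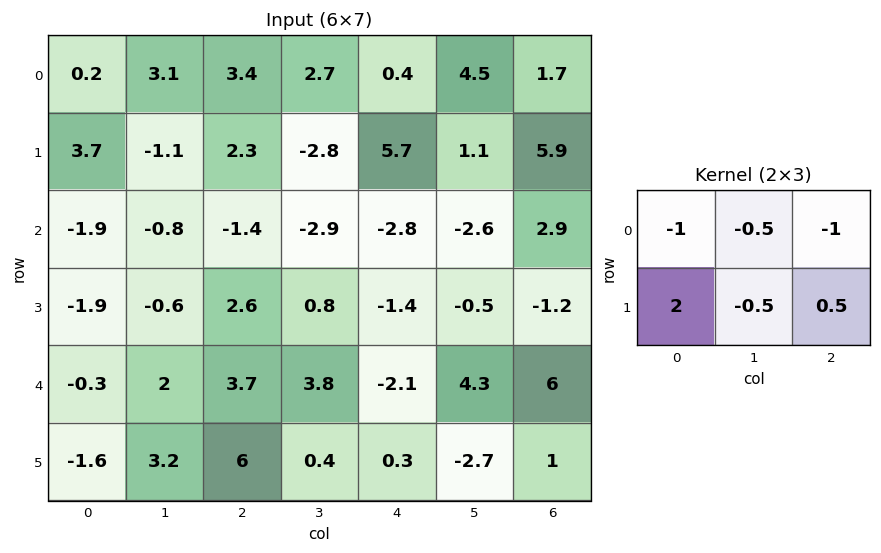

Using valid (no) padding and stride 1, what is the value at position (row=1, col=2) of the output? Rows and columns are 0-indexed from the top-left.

-9.35

The receptive field on the input at this output position is [2.3 -2.8 5.7 / -1.4 -2.9 -2.8]. Elementwise product with the kernel and sum: 2.3·-1 + -2.8·-0.5 + 5.7·-1 + -1.4·2 + -2.9·-0.5 + -2.8·0.5.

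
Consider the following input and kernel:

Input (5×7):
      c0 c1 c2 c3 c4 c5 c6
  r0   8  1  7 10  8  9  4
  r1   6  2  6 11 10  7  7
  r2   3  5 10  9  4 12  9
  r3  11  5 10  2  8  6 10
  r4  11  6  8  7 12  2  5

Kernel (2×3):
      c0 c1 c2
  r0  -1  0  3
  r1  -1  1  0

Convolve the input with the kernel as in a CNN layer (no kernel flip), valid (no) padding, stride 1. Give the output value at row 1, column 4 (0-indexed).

The receptive field on the input at this output position is [10 7 7 / 4 12 9]. Elementwise product with the kernel and sum: 10·-1 + 7·3 + 4·-1 + 12·1.

19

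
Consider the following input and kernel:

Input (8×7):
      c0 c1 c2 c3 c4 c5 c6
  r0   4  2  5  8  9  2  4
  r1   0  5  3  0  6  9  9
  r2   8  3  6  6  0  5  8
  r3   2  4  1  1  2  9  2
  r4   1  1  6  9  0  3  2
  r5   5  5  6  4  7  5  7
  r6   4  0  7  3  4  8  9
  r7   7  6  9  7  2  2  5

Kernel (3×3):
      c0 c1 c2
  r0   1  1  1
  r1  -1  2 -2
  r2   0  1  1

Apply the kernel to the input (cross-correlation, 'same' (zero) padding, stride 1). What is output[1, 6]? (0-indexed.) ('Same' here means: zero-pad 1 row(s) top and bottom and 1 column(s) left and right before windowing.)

The receptive field on the zero-padded input at this output position is [2 4 0 / 9 9 0 / 5 8 0]. Elementwise product with the kernel and sum: 2·1 + 4·1 + 0·1 + 9·-1 + 9·2 + 0·-2 + 8·1 + 0·1.

23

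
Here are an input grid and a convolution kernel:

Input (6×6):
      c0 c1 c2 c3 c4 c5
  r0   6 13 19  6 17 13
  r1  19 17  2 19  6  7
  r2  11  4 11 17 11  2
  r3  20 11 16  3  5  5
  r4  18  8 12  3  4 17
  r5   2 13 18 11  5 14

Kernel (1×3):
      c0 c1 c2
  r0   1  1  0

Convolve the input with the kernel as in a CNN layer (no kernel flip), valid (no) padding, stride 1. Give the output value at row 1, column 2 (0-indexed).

The receptive field on the input at this output position is [2 19 6]. Elementwise product with the kernel and sum: 2·1 + 19·1.

21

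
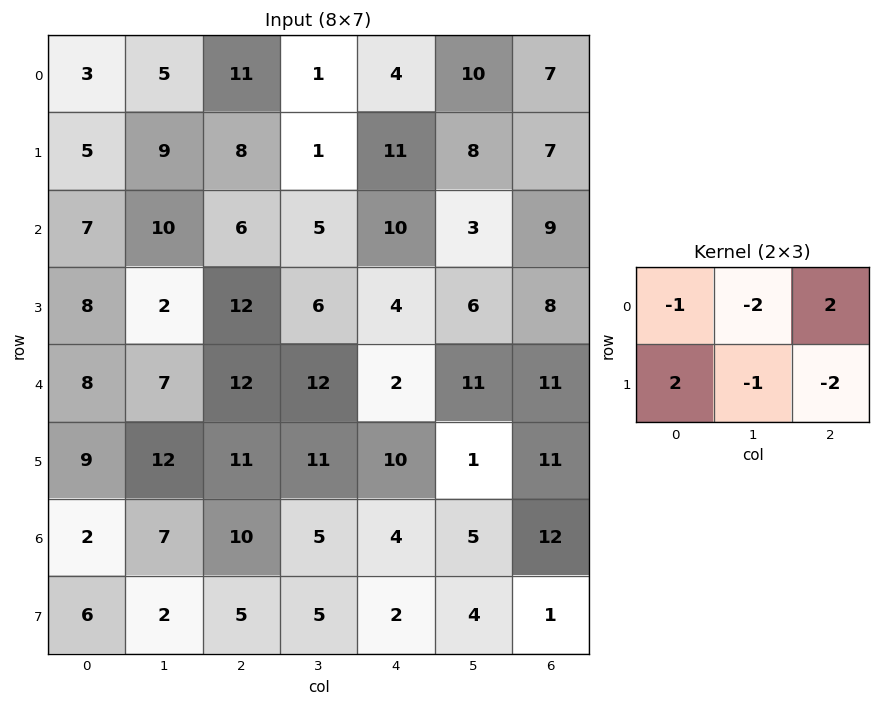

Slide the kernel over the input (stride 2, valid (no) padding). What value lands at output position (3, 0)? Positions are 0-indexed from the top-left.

The receptive field on the input at this output position is [2 7 10 / 6 2 5]. Elementwise product with the kernel and sum: 2·-1 + 7·-2 + 10·2 + 6·2 + 2·-1 + 5·-2.

4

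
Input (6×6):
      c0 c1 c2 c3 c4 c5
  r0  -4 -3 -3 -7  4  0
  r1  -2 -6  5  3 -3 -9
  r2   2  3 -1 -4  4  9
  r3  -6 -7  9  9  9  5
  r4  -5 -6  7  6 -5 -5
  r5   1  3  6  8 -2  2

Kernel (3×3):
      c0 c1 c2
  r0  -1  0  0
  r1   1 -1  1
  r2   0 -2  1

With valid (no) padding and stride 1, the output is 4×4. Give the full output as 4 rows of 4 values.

Output[0,0]: The receptive field on the input at this output position is [-4 -3 -3 / -2 -6 5 / 2 3 -1]. Elementwise product with the kernel and sum: -4·-1 + -2·1 + -6·-1 + 5·1 + 3·-2 + -1·1.
Output[0,1]: The receptive field on the input at this output position is [-3 -3 -7 / -6 5 3 / 3 -1 -4]. Elementwise product with the kernel and sum: -3·-1 + -6·1 + 5·-1 + 3·1 + -1·-2 + -4·1.

6 -7 14 5
23 -3 -7 -15
27 -18 -7 14
14 -4 -31 3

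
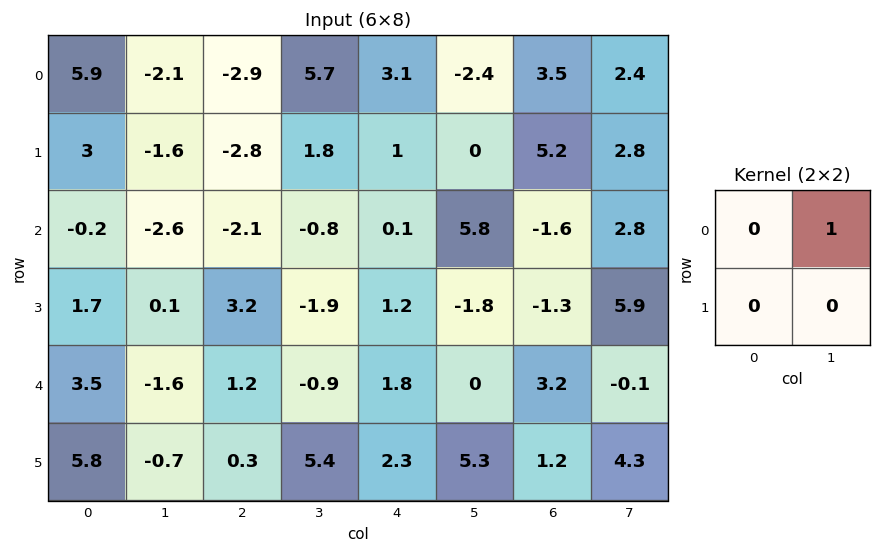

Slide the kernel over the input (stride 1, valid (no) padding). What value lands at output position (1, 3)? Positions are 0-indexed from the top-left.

The receptive field on the input at this output position is [1.8 1 / -0.8 0.1]. Elementwise product with the kernel and sum: 1·1.

1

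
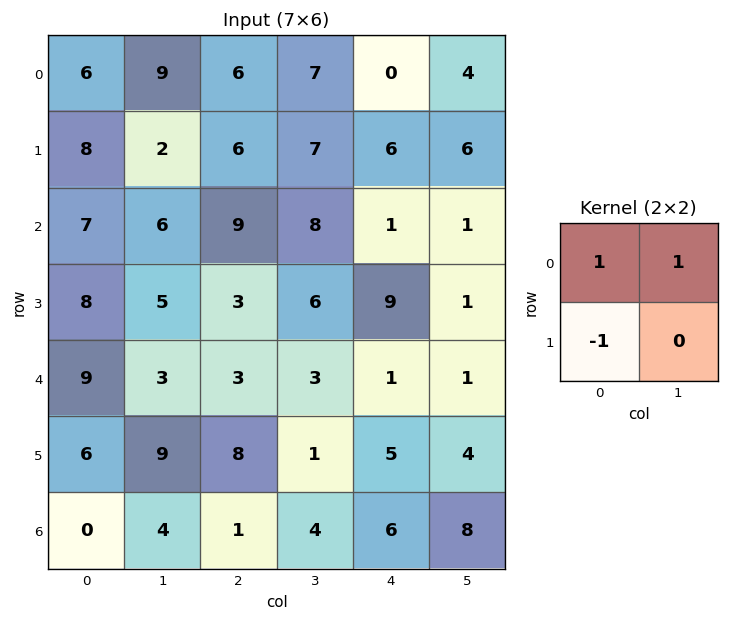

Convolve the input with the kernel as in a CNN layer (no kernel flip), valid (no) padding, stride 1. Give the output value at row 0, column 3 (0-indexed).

The receptive field on the input at this output position is [7 0 / 7 6]. Elementwise product with the kernel and sum: 7·1 + 0·1 + 7·-1.

0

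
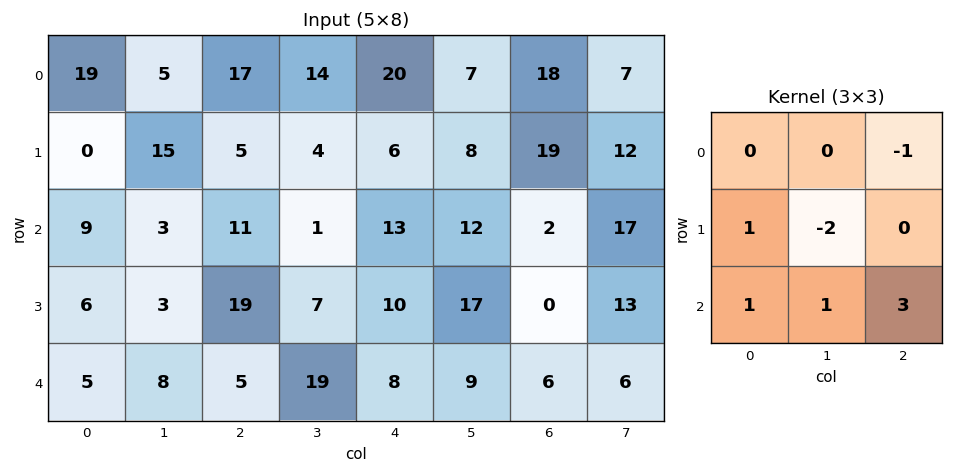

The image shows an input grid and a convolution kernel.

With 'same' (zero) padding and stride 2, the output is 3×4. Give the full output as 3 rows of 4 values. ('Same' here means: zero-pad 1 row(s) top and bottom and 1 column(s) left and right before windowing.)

7 3 8 34
-18 20 35 52
-13 -9 -14 -16

Output[0,0]: The receptive field on the zero-padded input at this output position is [0 0 0 / 0 19 5 / 0 0 15]. Elementwise product with the kernel and sum: 0·-1 + 0·1 + 19·-2 + 0·1 + 0·1 + 15·3.
Output[0,1]: The receptive field on the zero-padded input at this output position is [0 0 0 / 5 17 14 / 15 5 4]. Elementwise product with the kernel and sum: 0·-1 + 5·1 + 17·-2 + 15·1 + 5·1 + 4·3.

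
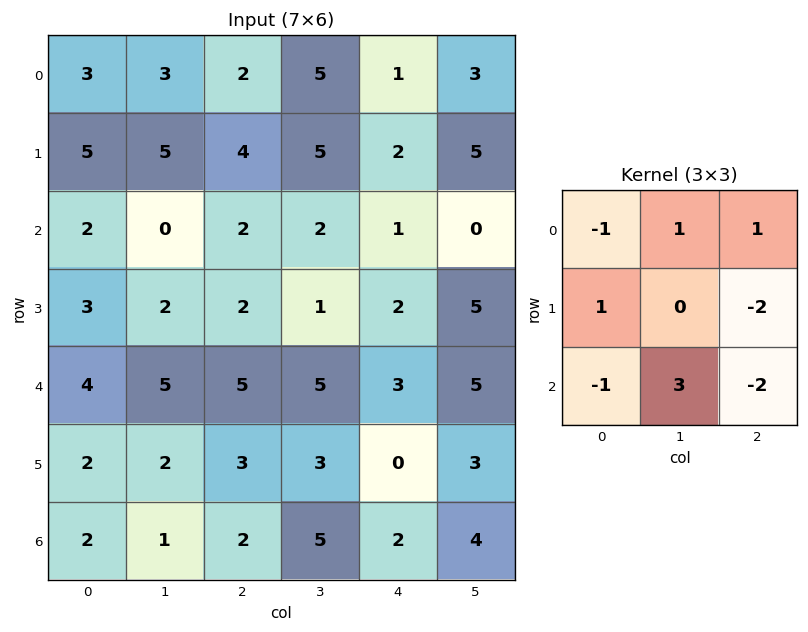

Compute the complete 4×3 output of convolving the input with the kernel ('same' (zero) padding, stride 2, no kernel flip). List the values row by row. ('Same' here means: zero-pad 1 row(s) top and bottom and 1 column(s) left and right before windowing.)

Output[0,0]: The receptive field on the zero-padded input at this output position is [0 0 0 / 0 3 3 / 0 5 5]. Elementwise product with the kernel and sum: 0·-1 + 0·1 + 0·1 + 0·1 + 3·-2 + 0·-1 + 5·3 + 5·-2.

-1 -10 -10
15 2 -1
-3 -3 -8
2 -5 -3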